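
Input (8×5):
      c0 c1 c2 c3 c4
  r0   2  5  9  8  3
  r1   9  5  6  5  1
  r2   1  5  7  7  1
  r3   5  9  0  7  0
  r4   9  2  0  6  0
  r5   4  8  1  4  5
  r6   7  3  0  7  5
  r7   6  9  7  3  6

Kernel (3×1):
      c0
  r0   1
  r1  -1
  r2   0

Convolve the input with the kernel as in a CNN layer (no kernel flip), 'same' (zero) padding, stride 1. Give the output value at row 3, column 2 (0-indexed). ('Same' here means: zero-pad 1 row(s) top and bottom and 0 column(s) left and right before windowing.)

The receptive field on the zero-padded input at this output position is [7 / 0 / 0]. Elementwise product with the kernel and sum: 7·1 + 0·-1.

7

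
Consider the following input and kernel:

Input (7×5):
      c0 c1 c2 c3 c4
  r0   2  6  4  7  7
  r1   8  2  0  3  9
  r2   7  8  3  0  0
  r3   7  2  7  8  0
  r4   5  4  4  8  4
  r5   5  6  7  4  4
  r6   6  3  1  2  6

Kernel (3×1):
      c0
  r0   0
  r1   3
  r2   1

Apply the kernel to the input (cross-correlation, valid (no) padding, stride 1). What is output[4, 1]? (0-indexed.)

The receptive field on the input at this output position is [4 / 6 / 3]. Elementwise product with the kernel and sum: 6·3 + 3·1.

21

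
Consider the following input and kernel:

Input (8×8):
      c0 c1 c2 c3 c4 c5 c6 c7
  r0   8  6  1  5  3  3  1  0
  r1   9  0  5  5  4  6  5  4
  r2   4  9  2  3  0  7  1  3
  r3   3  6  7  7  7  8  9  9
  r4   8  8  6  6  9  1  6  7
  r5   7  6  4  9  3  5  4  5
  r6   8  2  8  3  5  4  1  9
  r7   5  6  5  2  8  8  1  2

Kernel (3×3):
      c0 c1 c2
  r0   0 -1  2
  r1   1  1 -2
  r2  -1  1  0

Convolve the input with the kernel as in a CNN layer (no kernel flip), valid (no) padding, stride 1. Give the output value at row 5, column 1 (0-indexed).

The receptive field on the input at this output position is [6 4 9 / 2 8 3 / 6 5 2]. Elementwise product with the kernel and sum: 4·-1 + 9·2 + 2·1 + 8·1 + 3·-2 + 6·-1 + 5·1.

17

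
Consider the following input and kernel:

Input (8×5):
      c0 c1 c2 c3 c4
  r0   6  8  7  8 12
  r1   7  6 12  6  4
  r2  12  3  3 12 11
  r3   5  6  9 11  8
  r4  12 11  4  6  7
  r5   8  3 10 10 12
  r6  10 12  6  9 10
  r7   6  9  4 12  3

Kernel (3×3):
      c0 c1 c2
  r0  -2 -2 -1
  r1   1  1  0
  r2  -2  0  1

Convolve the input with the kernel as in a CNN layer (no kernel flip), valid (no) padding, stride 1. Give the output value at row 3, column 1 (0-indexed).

The receptive field on the input at this output position is [6 9 11 / 11 4 6 / 3 10 10]. Elementwise product with the kernel and sum: 6·-2 + 9·-2 + 11·-1 + 11·1 + 4·1 + 3·-2 + 10·1.

-22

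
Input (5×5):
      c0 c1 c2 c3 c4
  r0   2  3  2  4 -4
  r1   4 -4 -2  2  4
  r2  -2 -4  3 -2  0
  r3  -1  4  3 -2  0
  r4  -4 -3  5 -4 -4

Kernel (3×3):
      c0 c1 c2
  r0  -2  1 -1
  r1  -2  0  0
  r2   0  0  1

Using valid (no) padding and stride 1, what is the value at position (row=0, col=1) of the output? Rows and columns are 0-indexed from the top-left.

The receptive field on the input at this output position is [3 2 4 / -4 -2 2 / -4 3 -2]. Elementwise product with the kernel and sum: 3·-2 + 2·1 + 4·-1 + -4·-2 + -2·1.

-2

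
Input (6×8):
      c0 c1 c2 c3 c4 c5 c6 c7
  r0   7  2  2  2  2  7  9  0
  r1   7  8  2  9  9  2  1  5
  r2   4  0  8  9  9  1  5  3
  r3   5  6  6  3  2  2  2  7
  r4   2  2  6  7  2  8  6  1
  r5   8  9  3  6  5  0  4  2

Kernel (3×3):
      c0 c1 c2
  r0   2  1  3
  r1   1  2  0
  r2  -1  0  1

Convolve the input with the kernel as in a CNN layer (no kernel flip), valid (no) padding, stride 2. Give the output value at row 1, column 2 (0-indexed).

The receptive field on the input at this output position is [9 1 5 / 2 2 2 / 2 8 6]. Elementwise product with the kernel and sum: 9·2 + 1·1 + 5·3 + 2·1 + 2·2 + 2·-1 + 6·1.

44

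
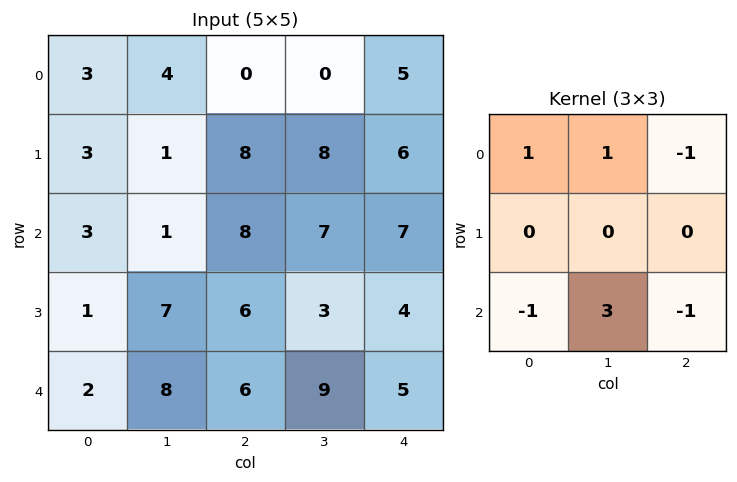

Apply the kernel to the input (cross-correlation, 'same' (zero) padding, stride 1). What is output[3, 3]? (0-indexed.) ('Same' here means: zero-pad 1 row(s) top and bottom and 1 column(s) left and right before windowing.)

24

The receptive field on the zero-padded input at this output position is [8 7 7 / 6 3 4 / 6 9 5]. Elementwise product with the kernel and sum: 8·1 + 7·1 + 7·-1 + 6·-1 + 9·3 + 5·-1.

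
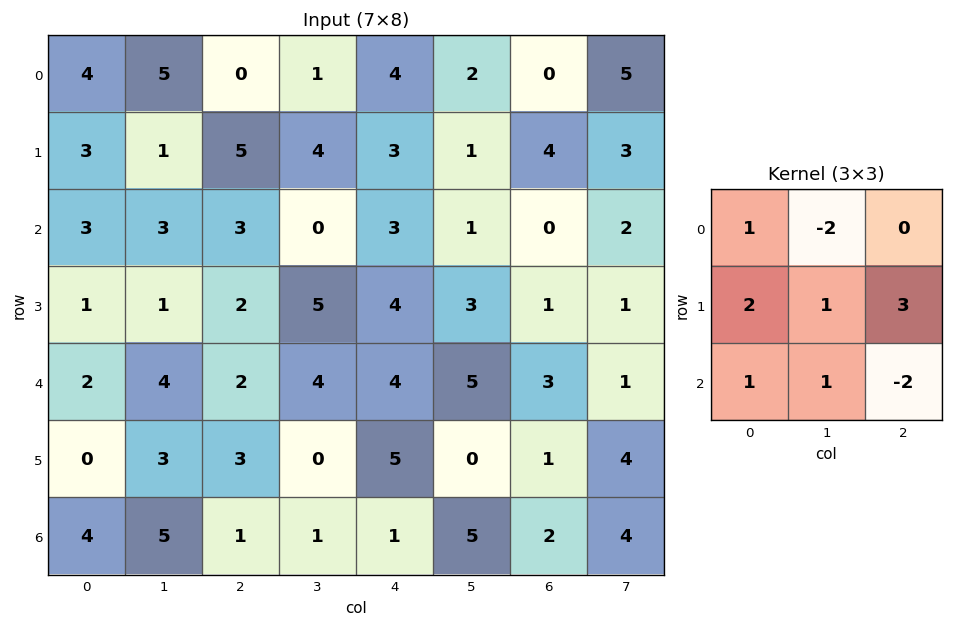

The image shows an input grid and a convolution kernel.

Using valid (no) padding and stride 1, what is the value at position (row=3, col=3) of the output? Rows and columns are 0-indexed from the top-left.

29

The receptive field on the input at this output position is [5 4 3 / 4 4 5 / 0 5 0]. Elementwise product with the kernel and sum: 5·1 + 4·-2 + 4·2 + 4·1 + 5·3 + 0·1 + 5·1 + 0·-2.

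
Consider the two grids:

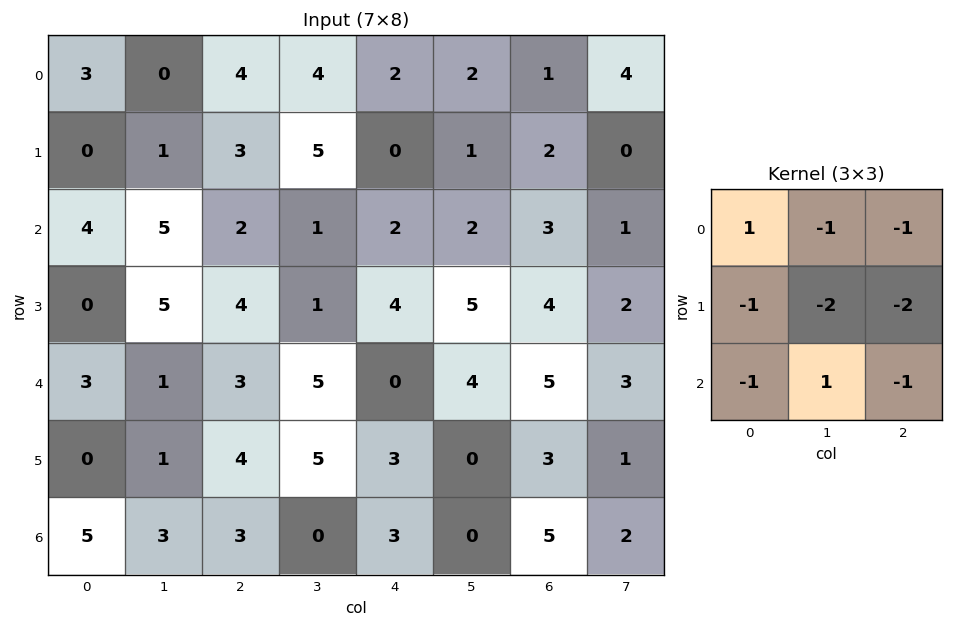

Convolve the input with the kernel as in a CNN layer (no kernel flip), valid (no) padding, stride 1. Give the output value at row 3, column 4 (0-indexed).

-29

The receptive field on the input at this output position is [4 5 4 / 0 4 5 / 3 0 3]. Elementwise product with the kernel and sum: 4·1 + 5·-1 + 4·-1 + 0·-1 + 4·-2 + 5·-2 + 3·-1 + 0·1 + 3·-1.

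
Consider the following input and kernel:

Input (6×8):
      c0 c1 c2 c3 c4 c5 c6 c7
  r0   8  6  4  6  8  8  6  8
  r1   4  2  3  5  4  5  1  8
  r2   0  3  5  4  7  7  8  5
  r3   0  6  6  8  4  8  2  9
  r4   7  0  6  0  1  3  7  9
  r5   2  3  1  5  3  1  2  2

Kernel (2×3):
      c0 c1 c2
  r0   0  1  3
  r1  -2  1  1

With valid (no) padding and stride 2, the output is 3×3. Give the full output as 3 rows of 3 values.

Output[0,0]: The receptive field on the input at this output position is [8 6 4 / 4 2 3]. Elementwise product with the kernel and sum: 6·1 + 4·3 + 4·-2 + 2·1 + 3·1.
Output[0,1]: The receptive field on the input at this output position is [4 6 8 / 3 5 4]. Elementwise product with the kernel and sum: 6·1 + 8·3 + 3·-2 + 5·1 + 4·1.

15 33 24
30 25 33
18 9 21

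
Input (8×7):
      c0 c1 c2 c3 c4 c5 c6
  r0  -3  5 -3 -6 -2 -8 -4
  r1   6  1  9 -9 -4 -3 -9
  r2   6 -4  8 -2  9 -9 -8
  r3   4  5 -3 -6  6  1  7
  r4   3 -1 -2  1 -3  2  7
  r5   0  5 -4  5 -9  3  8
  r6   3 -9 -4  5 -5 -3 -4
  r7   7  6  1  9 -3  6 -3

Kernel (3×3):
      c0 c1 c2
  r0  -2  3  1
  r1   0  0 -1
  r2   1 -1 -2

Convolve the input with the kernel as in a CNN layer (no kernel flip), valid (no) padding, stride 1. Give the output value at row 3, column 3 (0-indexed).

The receptive field on the input at this output position is [-6 6 1 / 1 -3 2 / 5 -9 3]. Elementwise product with the kernel and sum: -6·-2 + 6·3 + 1·1 + 2·-1 + 5·1 + -9·-1 + 3·-2.

37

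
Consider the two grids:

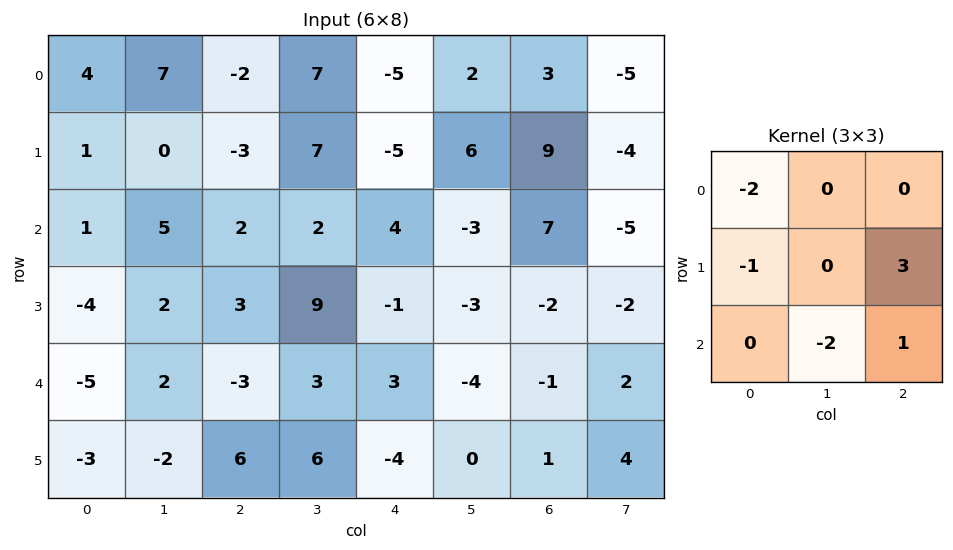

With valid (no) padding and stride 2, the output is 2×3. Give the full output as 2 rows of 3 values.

Output[0,0]: The receptive field on the input at this output position is [4 7 -2 / 1 0 -3 / 1 5 2]. Elementwise product with the kernel and sum: 4·-2 + 1·-1 + -3·3 + 5·-2 + 2·1.
Output[0,1]: The receptive field on the input at this output position is [-2 7 -5 / -3 7 -5 / 2 2 4]. Elementwise product with the kernel and sum: -2·-2 + -3·-1 + -5·3 + 2·-2 + 4·1.

-26 -8 55
4 -13 -6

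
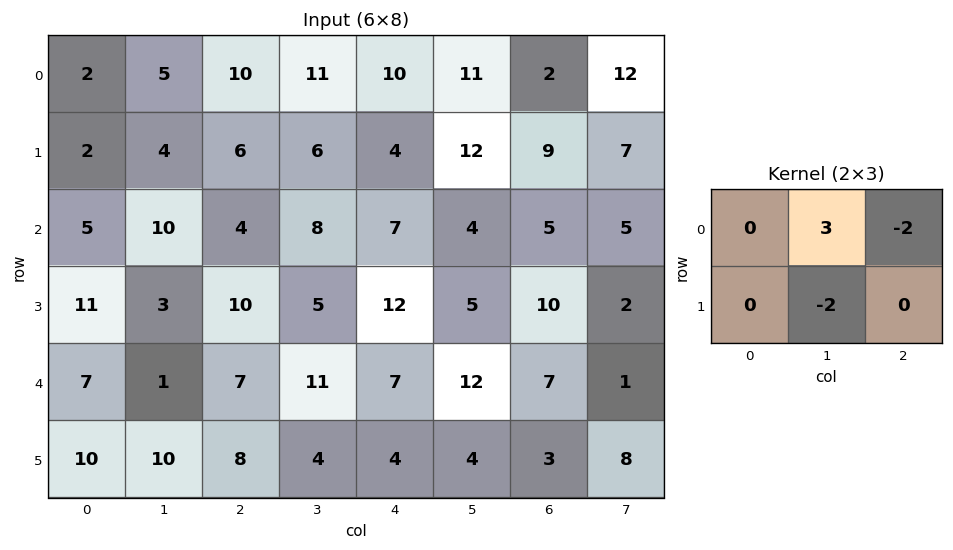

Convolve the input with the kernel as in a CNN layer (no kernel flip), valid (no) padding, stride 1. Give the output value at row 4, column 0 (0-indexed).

-31

The receptive field on the input at this output position is [7 1 7 / 10 10 8]. Elementwise product with the kernel and sum: 1·3 + 7·-2 + 10·-2.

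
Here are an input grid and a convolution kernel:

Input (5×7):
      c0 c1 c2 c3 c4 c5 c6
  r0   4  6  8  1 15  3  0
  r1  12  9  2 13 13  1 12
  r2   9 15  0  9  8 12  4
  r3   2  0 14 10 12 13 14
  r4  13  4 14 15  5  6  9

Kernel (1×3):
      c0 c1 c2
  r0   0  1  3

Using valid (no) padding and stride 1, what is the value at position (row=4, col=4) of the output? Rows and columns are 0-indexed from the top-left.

The receptive field on the input at this output position is [5 6 9]. Elementwise product with the kernel and sum: 6·1 + 9·3.

33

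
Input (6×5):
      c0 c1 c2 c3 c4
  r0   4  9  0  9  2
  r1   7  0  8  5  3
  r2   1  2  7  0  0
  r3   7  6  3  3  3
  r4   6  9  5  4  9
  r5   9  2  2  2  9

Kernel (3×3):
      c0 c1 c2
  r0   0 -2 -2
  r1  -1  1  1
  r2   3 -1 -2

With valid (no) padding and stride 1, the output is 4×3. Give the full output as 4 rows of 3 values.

Output[0,0]: The receptive field on the input at this output position is [4 9 0 / 7 0 8 / 1 2 7]. Elementwise product with the kernel and sum: 9·-2 + 0·-2 + 7·-1 + 0·1 + 8·1 + 1·3 + 2·-1 + 7·-2.

-30 -6 -1
1 -12 -23
-17 0 -4
11 -12 -18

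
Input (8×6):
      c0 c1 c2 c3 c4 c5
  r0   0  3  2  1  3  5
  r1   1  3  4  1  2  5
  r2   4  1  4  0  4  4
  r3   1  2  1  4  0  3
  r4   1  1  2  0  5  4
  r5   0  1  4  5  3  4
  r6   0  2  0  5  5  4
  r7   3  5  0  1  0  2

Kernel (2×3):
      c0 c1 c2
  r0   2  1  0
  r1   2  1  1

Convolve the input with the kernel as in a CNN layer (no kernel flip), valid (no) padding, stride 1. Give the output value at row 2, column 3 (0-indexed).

The receptive field on the input at this output position is [0 4 4 / 4 0 3]. Elementwise product with the kernel and sum: 0·2 + 4·1 + 4·2 + 0·1 + 3·1.

15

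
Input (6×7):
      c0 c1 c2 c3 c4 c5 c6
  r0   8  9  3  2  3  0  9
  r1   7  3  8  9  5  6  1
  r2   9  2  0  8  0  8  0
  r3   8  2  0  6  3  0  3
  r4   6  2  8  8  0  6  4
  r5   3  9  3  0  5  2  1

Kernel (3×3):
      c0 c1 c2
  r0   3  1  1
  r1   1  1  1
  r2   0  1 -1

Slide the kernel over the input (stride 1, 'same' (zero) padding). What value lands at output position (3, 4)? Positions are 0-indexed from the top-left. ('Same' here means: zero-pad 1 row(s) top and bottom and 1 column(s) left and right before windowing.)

The receptive field on the zero-padded input at this output position is [8 0 8 / 6 3 0 / 8 0 6]. Elementwise product with the kernel and sum: 8·3 + 0·1 + 8·1 + 6·1 + 3·1 + 0·1 + 0·1 + 6·-1.

35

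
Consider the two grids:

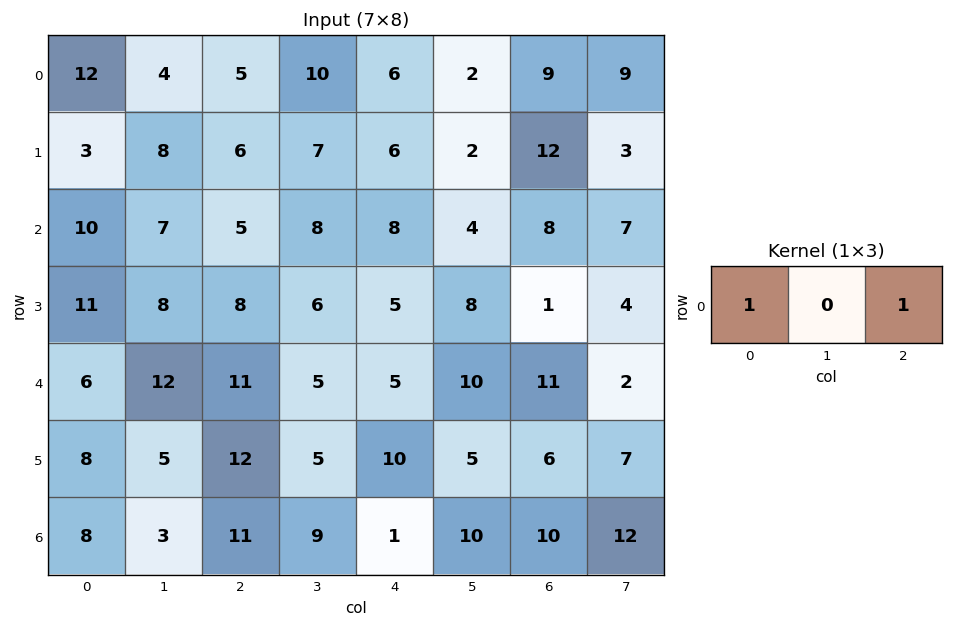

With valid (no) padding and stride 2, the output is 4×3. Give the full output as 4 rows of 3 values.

17 11 15
15 13 16
17 16 16
19 12 11

Output[0,0]: The receptive field on the input at this output position is [12 4 5]. Elementwise product with the kernel and sum: 12·1 + 5·1.
Output[0,1]: The receptive field on the input at this output position is [5 10 6]. Elementwise product with the kernel and sum: 5·1 + 6·1.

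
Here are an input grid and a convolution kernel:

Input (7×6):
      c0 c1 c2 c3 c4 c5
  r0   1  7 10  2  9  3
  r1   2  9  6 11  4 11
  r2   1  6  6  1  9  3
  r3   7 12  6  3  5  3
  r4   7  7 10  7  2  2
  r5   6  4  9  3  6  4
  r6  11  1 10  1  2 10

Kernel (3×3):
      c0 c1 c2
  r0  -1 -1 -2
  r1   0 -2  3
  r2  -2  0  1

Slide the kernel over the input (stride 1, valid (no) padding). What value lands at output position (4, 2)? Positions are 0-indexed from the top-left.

-27

The receptive field on the input at this output position is [10 7 2 / 9 3 6 / 10 1 2]. Elementwise product with the kernel and sum: 10·-1 + 7·-1 + 2·-2 + 3·-2 + 6·3 + 10·-2 + 2·1.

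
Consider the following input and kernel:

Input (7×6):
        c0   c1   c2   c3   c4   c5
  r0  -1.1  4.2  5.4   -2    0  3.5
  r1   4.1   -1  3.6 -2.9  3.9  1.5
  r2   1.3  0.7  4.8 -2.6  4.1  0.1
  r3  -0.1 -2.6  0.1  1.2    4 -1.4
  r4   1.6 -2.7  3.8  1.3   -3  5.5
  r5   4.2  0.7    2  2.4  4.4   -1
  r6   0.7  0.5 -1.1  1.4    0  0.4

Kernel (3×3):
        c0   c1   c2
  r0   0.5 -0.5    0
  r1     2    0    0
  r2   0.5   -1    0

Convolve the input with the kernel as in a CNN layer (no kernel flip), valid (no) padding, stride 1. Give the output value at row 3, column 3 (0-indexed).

The receptive field on the input at this output position is [1.2 4 -1.4 / 1.3 -3 5.5 / 2.4 4.4 -1]. Elementwise product with the kernel and sum: 1.2·0.5 + 4·-0.5 + 1.3·2 + 2.4·0.5 + 4.4·-1.

-2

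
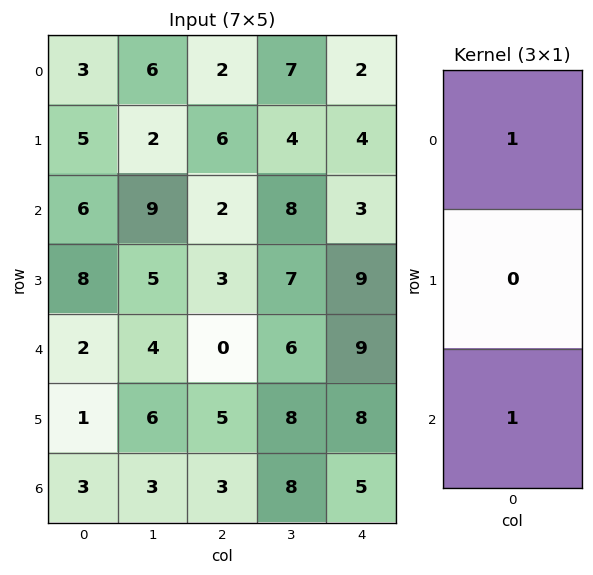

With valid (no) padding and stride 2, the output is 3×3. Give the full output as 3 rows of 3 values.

9 4 5
8 2 12
5 3 14

Output[0,0]: The receptive field on the input at this output position is [3 / 5 / 6]. Elementwise product with the kernel and sum: 3·1 + 6·1.
Output[0,1]: The receptive field on the input at this output position is [2 / 6 / 2]. Elementwise product with the kernel and sum: 2·1 + 2·1.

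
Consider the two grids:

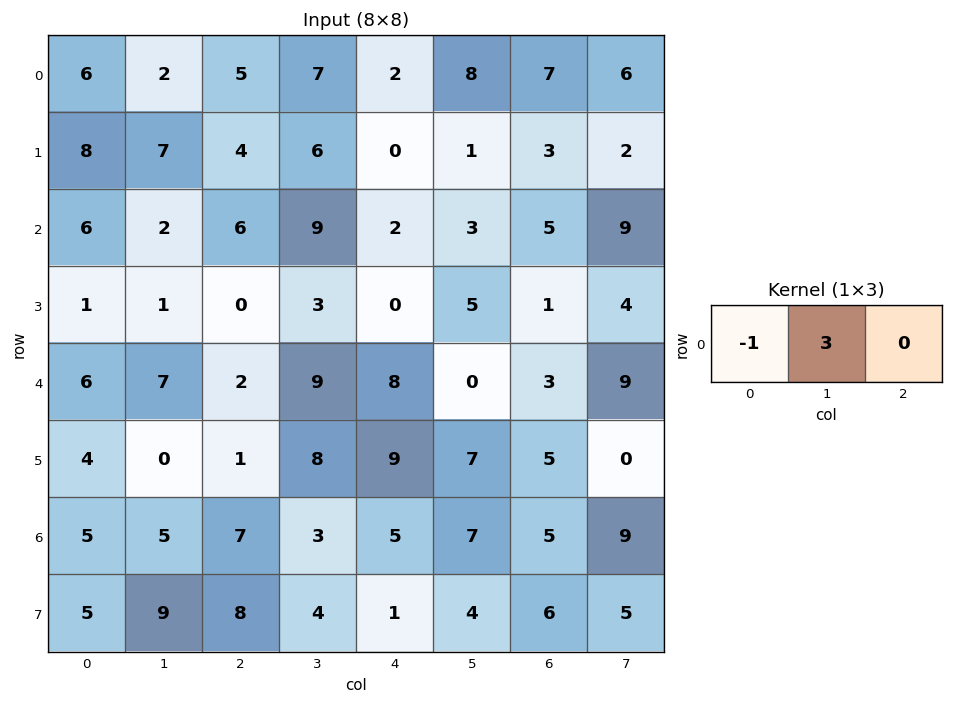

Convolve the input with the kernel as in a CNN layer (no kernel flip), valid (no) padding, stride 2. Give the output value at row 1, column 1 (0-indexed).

The receptive field on the input at this output position is [6 9 2]. Elementwise product with the kernel and sum: 6·-1 + 9·3.

21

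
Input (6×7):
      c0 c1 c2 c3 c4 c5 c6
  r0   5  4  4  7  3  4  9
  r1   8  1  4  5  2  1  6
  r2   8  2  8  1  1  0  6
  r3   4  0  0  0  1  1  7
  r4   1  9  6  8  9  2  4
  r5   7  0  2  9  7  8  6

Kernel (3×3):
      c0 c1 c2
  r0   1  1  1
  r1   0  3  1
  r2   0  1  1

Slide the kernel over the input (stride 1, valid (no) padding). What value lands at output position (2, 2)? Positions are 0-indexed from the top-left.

The receptive field on the input at this output position is [8 1 1 / 0 0 1 / 6 8 9]. Elementwise product with the kernel and sum: 8·1 + 1·1 + 1·1 + 0·3 + 1·1 + 8·1 + 9·1.

28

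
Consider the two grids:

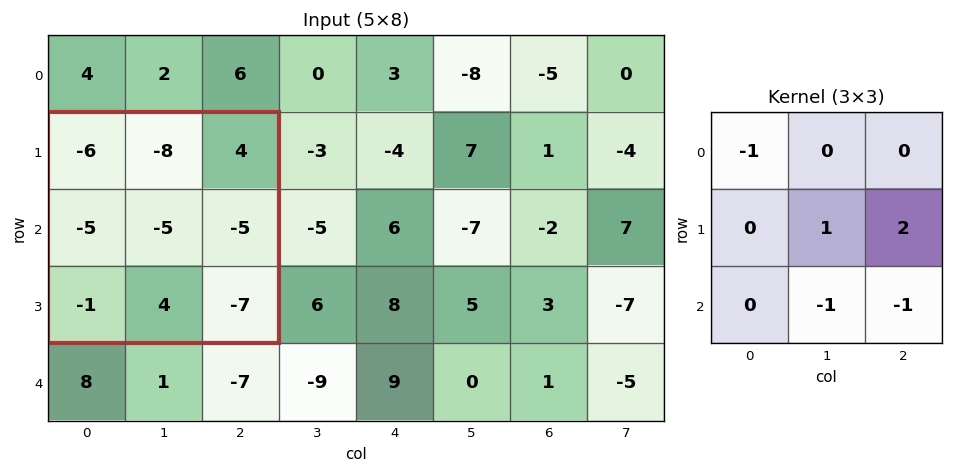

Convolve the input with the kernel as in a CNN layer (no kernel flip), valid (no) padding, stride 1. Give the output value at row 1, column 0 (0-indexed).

-6

The receptive field on the input at this output position is [-6 -8 4 / -5 -5 -5 / -1 4 -7]. Elementwise product with the kernel and sum: -6·-1 + -5·1 + -5·2 + 4·-1 + -7·-1.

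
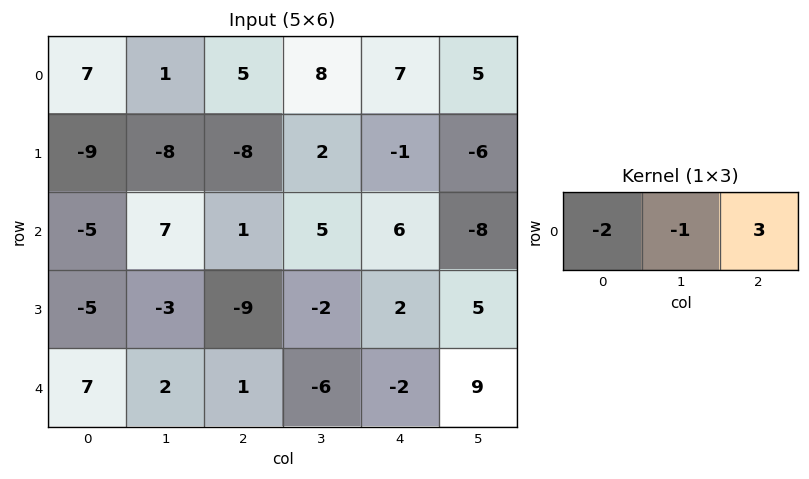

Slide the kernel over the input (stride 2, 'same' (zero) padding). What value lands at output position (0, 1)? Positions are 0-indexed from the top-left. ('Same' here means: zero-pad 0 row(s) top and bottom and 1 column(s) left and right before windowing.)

17

The receptive field on the zero-padded input at this output position is [1 5 8]. Elementwise product with the kernel and sum: 1·-2 + 5·-1 + 8·3.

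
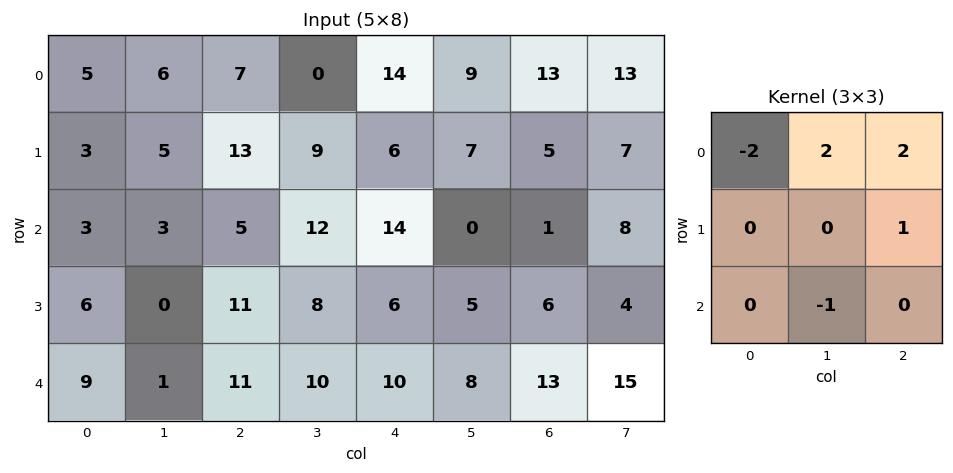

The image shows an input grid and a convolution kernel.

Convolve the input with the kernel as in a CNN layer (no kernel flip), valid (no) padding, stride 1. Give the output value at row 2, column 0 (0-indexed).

20

The receptive field on the input at this output position is [3 3 5 / 6 0 11 / 9 1 11]. Elementwise product with the kernel and sum: 3·-2 + 3·2 + 5·2 + 11·1 + 1·-1.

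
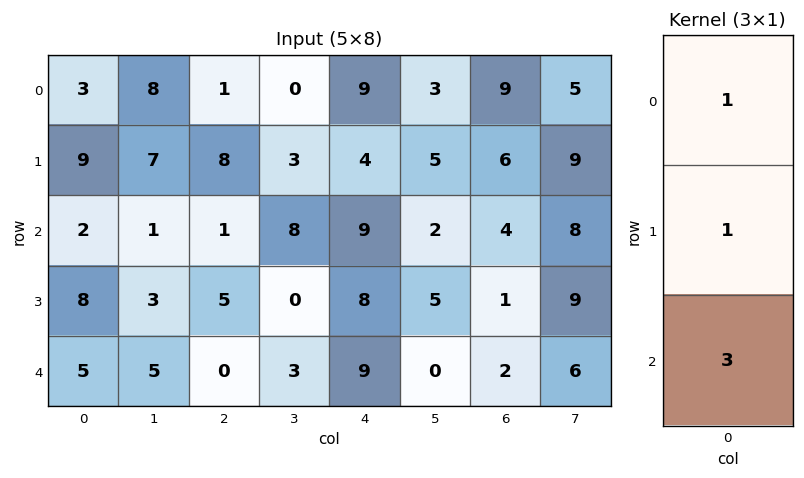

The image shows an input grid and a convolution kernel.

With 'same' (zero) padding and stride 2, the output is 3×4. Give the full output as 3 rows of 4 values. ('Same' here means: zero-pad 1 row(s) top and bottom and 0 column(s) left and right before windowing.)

Output[0,0]: The receptive field on the zero-padded input at this output position is [0 / 3 / 9]. Elementwise product with the kernel and sum: 0·1 + 3·1 + 9·3.
Output[0,1]: The receptive field on the zero-padded input at this output position is [0 / 1 / 8]. Elementwise product with the kernel and sum: 0·1 + 1·1 + 8·3.

30 25 21 27
35 24 37 13
13 5 17 3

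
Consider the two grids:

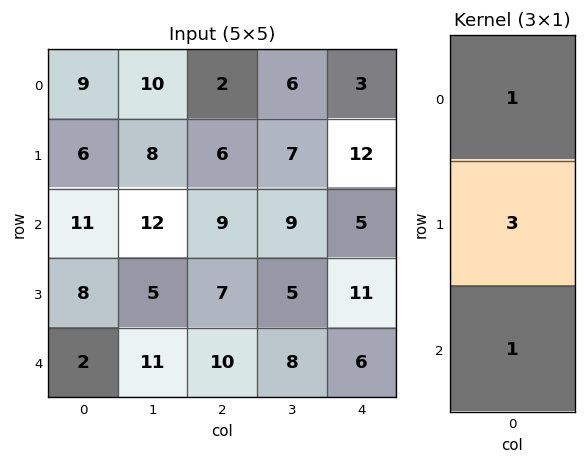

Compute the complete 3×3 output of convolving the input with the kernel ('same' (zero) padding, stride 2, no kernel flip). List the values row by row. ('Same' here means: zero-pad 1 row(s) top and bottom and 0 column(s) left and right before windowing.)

33 12 21
47 40 38
14 37 29

Output[0,0]: The receptive field on the zero-padded input at this output position is [0 / 9 / 6]. Elementwise product with the kernel and sum: 0·1 + 9·3 + 6·1.
Output[0,1]: The receptive field on the zero-padded input at this output position is [0 / 2 / 6]. Elementwise product with the kernel and sum: 0·1 + 2·3 + 6·1.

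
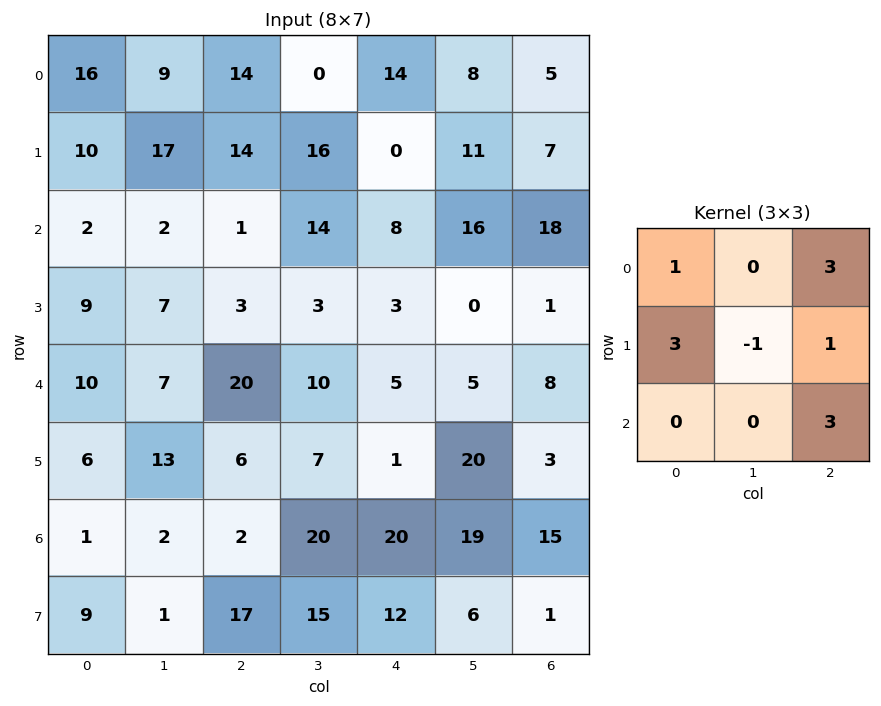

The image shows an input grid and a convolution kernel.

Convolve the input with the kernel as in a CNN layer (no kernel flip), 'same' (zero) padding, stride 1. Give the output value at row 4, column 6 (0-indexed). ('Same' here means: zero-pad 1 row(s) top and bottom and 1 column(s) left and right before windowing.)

The receptive field on the zero-padded input at this output position is [0 1 0 / 5 8 0 / 20 3 0]. Elementwise product with the kernel and sum: 0·1 + 0·3 + 5·3 + 8·-1 + 0·1 + 0·3.

7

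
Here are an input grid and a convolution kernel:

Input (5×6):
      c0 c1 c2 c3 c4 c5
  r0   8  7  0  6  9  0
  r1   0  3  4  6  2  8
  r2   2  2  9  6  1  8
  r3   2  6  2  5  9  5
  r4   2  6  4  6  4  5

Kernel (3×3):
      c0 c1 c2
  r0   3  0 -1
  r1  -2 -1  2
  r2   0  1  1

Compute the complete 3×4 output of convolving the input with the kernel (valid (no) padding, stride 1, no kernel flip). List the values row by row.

Output[0,0]: The receptive field on the input at this output position is [8 7 0 / 0 3 4 / 2 2 9]. Elementwise product with the kernel and sum: 8·3 + 0·-1 + 0·-2 + 3·-1 + 4·2 + 2·1 + 9·1.

40 32 -12 29
16 9 2 27
1 6 45 10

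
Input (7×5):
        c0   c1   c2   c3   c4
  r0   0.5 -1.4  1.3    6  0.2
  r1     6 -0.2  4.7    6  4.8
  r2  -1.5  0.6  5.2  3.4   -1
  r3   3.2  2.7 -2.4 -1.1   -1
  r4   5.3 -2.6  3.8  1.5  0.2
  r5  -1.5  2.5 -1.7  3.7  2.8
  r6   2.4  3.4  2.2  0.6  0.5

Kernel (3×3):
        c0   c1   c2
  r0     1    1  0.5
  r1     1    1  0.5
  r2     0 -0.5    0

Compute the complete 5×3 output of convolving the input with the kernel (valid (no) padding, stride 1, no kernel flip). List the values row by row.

7.6 7.8 18.8
8.5 16.2 21.75
7.7 5.35 3.35
8.05 2.55 -0.45
3.05 3.5 8.5

Output[0,0]: The receptive field on the input at this output position is [0.5 -1.4 1.3 / 6 -0.2 4.7 / -1.5 0.6 5.2]. Elementwise product with the kernel and sum: 0.5·1 + -1.4·1 + 1.3·0.5 + 6·1 + -0.2·1 + 4.7·0.5 + 0.6·-0.5.
Output[0,1]: The receptive field on the input at this output position is [-1.4 1.3 6 / -0.2 4.7 6 / 0.6 5.2 3.4]. Elementwise product with the kernel and sum: -1.4·1 + 1.3·1 + 6·0.5 + -0.2·1 + 4.7·1 + 6·0.5 + 5.2·-0.5.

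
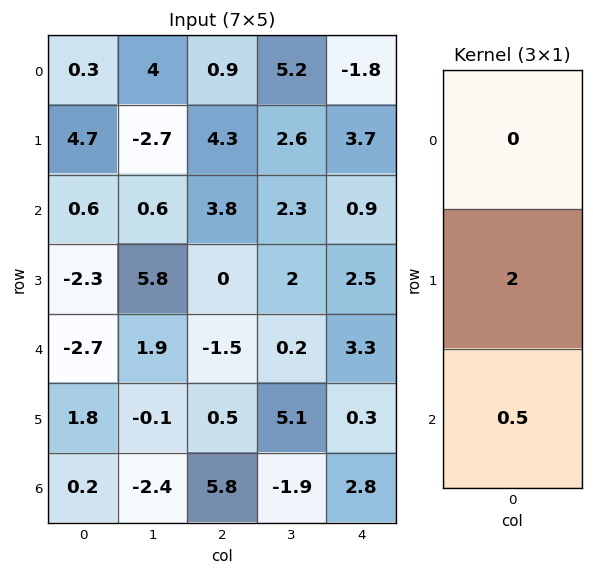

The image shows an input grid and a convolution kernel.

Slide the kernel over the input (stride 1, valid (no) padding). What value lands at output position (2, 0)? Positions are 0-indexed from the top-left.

The receptive field on the input at this output position is [0.6 / -2.3 / -2.7]. Elementwise product with the kernel and sum: -2.3·2 + -2.7·0.5.

-5.95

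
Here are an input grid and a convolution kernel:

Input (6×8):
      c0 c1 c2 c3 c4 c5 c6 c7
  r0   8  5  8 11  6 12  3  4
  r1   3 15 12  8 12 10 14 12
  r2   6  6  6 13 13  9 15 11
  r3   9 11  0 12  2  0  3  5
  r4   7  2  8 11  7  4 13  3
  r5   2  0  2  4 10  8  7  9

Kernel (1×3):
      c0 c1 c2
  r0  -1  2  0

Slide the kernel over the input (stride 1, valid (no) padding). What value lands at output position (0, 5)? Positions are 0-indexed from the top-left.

The receptive field on the input at this output position is [12 3 4]. Elementwise product with the kernel and sum: 12·-1 + 3·2.

-6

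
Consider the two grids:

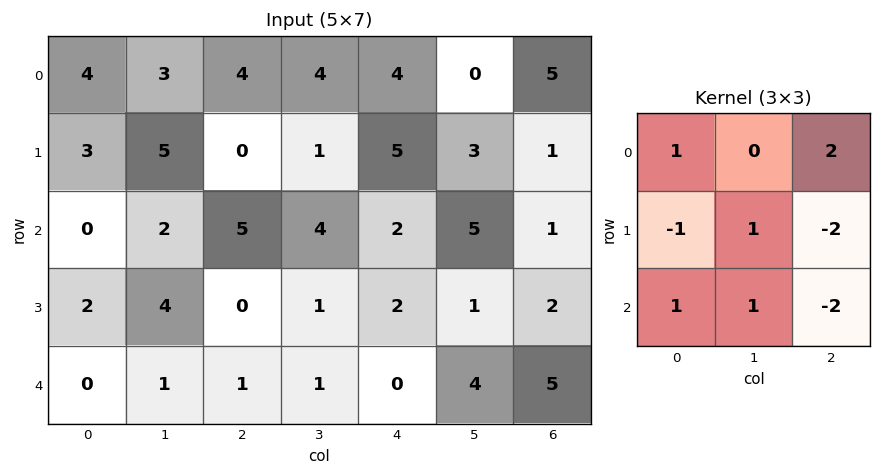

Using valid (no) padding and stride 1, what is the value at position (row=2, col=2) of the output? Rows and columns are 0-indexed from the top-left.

8

The receptive field on the input at this output position is [5 4 2 / 0 1 2 / 1 1 0]. Elementwise product with the kernel and sum: 5·1 + 2·2 + 0·-1 + 1·1 + 2·-2 + 1·1 + 1·1 + 0·-2.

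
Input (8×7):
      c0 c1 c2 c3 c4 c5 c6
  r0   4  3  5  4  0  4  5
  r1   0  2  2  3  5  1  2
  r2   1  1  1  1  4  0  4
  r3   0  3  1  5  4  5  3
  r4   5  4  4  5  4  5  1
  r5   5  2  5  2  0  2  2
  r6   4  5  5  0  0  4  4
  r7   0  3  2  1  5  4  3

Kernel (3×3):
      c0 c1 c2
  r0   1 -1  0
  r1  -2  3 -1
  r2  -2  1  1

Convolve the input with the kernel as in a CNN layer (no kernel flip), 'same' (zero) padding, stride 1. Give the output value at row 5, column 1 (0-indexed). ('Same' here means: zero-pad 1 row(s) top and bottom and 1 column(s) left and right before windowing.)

The receptive field on the zero-padded input at this output position is [5 4 4 / 5 2 5 / 4 5 5]. Elementwise product with the kernel and sum: 5·1 + 4·-1 + 5·-2 + 2·3 + 5·-1 + 4·-2 + 5·1 + 5·1.

-6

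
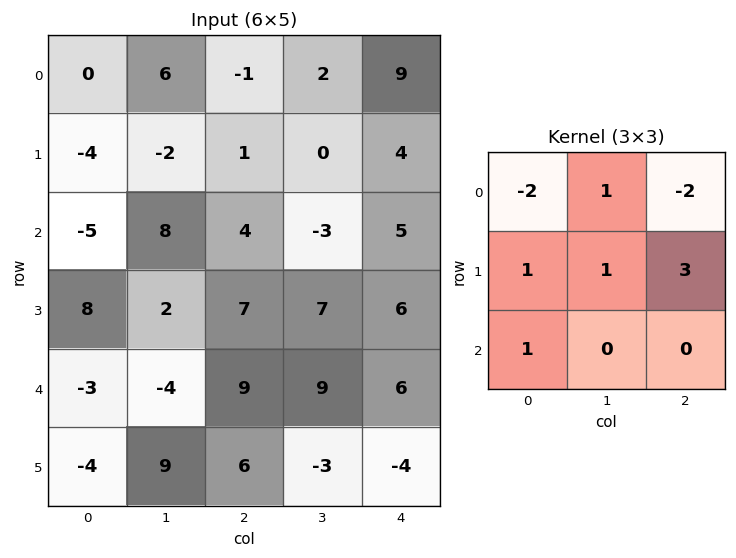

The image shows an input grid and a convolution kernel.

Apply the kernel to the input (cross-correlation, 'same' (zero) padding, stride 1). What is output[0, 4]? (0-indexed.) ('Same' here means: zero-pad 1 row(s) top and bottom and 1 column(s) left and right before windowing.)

The receptive field on the zero-padded input at this output position is [0 0 0 / 2 9 0 / 0 4 0]. Elementwise product with the kernel and sum: 0·-2 + 0·1 + 0·-2 + 2·1 + 9·1 + 0·3 + 0·1.

11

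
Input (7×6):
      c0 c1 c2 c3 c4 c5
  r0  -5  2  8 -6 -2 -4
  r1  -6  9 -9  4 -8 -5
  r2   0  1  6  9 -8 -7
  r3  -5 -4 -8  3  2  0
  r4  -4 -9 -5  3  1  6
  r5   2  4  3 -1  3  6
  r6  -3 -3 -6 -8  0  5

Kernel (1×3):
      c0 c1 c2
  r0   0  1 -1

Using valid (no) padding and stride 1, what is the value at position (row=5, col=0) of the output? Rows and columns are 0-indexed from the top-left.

1

The receptive field on the input at this output position is [2 4 3]. Elementwise product with the kernel and sum: 4·1 + 3·-1.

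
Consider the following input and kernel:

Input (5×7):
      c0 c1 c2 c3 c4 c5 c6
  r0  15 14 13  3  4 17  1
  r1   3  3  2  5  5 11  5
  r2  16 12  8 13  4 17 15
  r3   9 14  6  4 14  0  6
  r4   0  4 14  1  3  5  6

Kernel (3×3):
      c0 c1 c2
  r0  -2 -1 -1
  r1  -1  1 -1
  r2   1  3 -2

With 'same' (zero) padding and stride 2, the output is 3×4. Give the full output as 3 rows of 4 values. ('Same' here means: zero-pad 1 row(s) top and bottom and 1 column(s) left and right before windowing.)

Output[0,0]: The receptive field on the zero-padded input at this output position is [0 0 0 / 0 15 14 / 0 3 3]. Elementwise product with the kernel and sum: 0·-2 + 0·-1 + 0·-1 + 0·-1 + 15·1 + 14·-1 + 0·1 + 3·3 + 3·-2.

4 -5 -18 10
-3 -6 -6 -11
-27 -29 -25 -5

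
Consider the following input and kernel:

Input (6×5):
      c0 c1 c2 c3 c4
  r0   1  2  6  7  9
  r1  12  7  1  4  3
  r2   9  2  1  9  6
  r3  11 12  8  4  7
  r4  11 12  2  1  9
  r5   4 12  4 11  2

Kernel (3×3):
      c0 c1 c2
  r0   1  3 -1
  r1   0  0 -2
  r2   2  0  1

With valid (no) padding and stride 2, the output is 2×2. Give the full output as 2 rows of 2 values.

Output[0,0]: The receptive field on the input at this output position is [1 2 6 / 12 7 1 / 9 2 1]. Elementwise product with the kernel and sum: 1·1 + 2·3 + 6·-1 + 1·-2 + 9·2 + 1·1.
Output[0,1]: The receptive field on the input at this output position is [6 7 9 / 1 4 3 / 1 9 6]. Elementwise product with the kernel and sum: 6·1 + 7·3 + 9·-1 + 3·-2 + 1·2 + 6·1.

18 20
22 21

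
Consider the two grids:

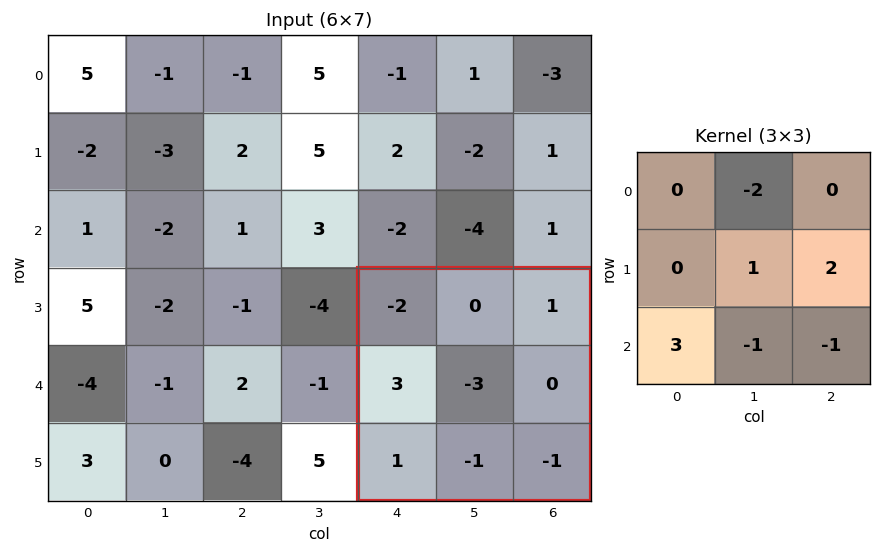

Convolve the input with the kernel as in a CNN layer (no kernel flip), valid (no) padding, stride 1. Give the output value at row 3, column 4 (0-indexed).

2

The receptive field on the input at this output position is [-2 0 1 / 3 -3 0 / 1 -1 -1]. Elementwise product with the kernel and sum: 0·-2 + -3·1 + 0·2 + 1·3 + -1·-1 + -1·-1.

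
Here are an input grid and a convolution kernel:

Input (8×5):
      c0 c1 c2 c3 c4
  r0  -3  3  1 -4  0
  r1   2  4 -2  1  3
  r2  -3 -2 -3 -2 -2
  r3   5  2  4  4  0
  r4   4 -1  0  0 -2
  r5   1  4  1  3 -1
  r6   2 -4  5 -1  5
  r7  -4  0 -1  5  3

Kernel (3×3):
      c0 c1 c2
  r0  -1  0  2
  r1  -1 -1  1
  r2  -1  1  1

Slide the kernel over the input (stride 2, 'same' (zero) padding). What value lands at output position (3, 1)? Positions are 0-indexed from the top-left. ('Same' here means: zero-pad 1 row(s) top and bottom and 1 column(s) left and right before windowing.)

4

The receptive field on the zero-padded input at this output position is [4 1 3 / -4 5 -1 / 0 -1 5]. Elementwise product with the kernel and sum: 4·-1 + 3·2 + -4·-1 + 5·-1 + -1·1 + 0·-1 + -1·1 + 5·1.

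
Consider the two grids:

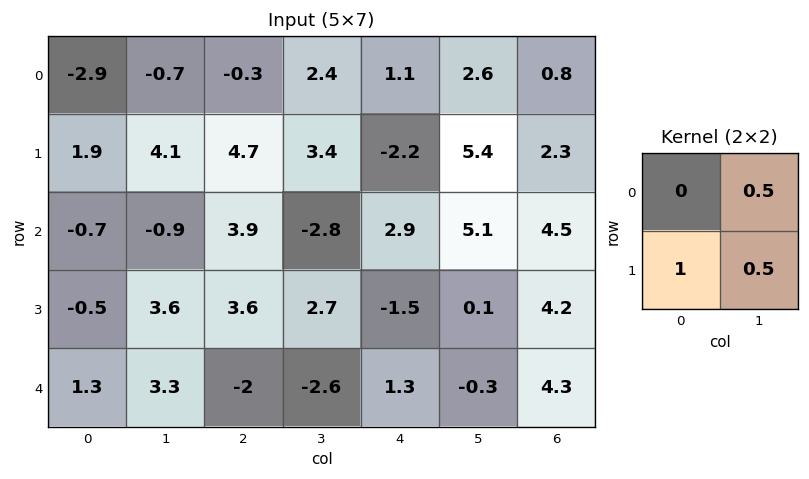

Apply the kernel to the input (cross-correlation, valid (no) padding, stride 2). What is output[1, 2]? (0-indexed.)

The receptive field on the input at this output position is [2.9 5.1 / -1.5 0.1]. Elementwise product with the kernel and sum: 5.1·0.5 + -1.5·1 + 0.1·0.5.

1.1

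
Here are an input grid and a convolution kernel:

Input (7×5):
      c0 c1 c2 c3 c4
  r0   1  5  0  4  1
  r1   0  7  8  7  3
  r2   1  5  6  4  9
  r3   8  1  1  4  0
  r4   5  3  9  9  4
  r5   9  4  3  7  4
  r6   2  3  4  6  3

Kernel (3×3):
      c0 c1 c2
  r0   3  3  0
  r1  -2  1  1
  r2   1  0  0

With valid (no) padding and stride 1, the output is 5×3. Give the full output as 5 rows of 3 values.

Output[0,0]: The receptive field on the input at this output position is [1 5 0 / 0 7 8 / 1 5 6]. Elementwise product with the kernel and sum: 1·3 + 5·3 + 0·-2 + 7·1 + 8·1 + 1·1.

34 21 12
38 46 47
9 39 41
38 22 13
15 41 63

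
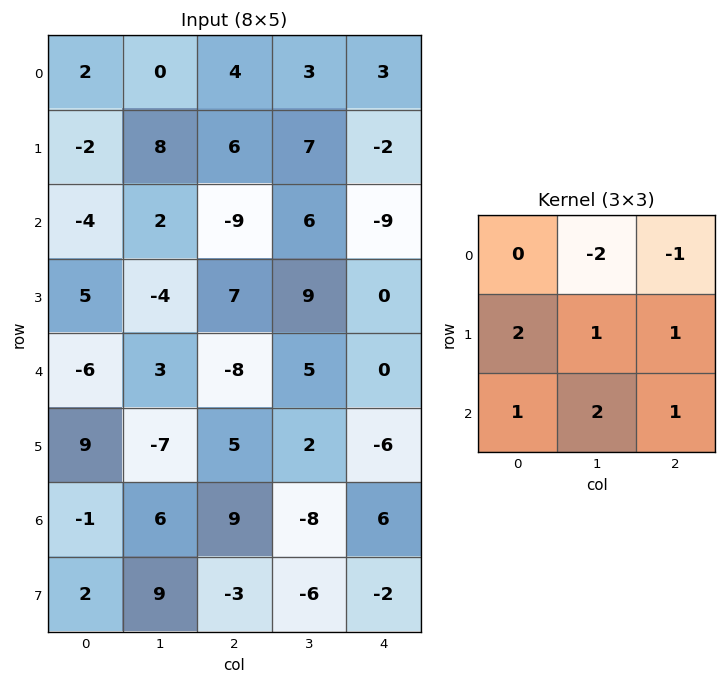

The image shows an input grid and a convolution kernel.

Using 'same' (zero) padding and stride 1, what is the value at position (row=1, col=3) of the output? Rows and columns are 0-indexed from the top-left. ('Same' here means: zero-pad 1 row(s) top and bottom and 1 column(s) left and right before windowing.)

2

The receptive field on the zero-padded input at this output position is [4 3 3 / 6 7 -2 / -9 6 -9]. Elementwise product with the kernel and sum: 3·-2 + 3·-1 + 6·2 + 7·1 + -2·1 + -9·1 + 6·2 + -9·1.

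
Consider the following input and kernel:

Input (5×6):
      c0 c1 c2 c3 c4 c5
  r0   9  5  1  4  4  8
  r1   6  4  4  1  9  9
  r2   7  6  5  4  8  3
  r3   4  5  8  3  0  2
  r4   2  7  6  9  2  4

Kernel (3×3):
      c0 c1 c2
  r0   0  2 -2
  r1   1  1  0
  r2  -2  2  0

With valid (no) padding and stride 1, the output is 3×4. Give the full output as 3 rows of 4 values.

Output[0,0]: The receptive field on the input at this output position is [9 5 1 / 6 4 4 / 7 6 5]. Elementwise product with the kernel and sum: 5·2 + 1·-2 + 6·1 + 4·1 + 7·-2 + 6·2.

16 0 3 10
15 23 -17 6
21 13 9 -1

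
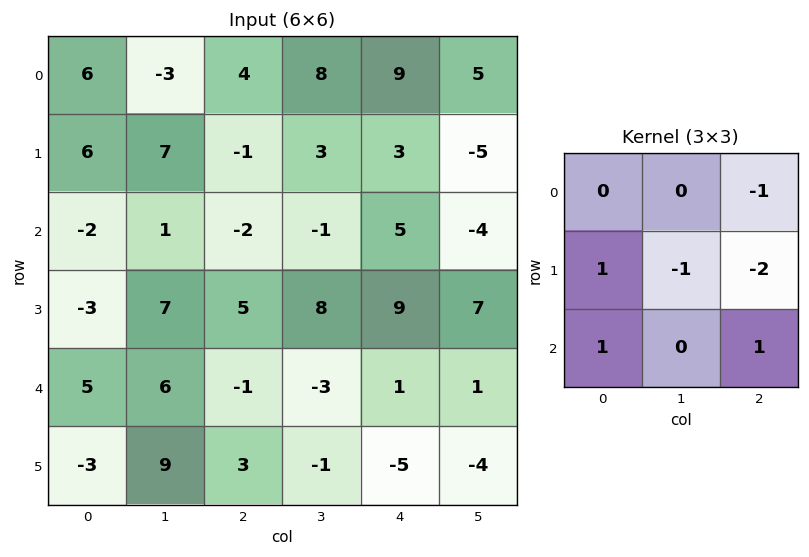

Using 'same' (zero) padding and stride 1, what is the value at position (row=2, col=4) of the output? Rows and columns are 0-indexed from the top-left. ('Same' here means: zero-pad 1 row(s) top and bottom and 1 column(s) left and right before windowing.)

The receptive field on the zero-padded input at this output position is [3 3 -5 / -1 5 -4 / 8 9 7]. Elementwise product with the kernel and sum: -5·-1 + -1·1 + 5·-1 + -4·-2 + 8·1 + 7·1.

22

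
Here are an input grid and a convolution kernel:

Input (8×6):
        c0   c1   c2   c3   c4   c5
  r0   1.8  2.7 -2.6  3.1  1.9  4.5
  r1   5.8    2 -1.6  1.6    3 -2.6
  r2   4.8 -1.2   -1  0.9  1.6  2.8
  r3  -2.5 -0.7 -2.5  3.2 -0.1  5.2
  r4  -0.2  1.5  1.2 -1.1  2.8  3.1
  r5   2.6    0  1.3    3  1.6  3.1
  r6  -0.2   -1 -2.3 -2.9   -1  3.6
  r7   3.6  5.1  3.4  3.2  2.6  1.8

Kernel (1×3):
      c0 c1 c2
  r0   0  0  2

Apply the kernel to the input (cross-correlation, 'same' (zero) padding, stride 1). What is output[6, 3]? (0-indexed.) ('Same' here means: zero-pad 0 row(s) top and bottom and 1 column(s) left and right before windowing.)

-2

The receptive field on the zero-padded input at this output position is [-2.3 -2.9 -1]. Elementwise product with the kernel and sum: -1·2.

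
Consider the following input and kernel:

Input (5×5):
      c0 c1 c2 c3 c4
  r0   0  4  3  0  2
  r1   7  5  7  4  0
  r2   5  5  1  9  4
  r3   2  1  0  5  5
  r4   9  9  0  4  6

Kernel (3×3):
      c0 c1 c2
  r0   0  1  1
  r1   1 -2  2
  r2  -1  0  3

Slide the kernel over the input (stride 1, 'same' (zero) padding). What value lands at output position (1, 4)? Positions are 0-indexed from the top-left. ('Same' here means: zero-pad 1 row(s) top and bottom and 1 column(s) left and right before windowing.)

-3

The receptive field on the zero-padded input at this output position is [0 2 0 / 4 0 0 / 9 4 0]. Elementwise product with the kernel and sum: 2·1 + 0·1 + 4·1 + 0·-2 + 0·2 + 9·-1 + 0·3.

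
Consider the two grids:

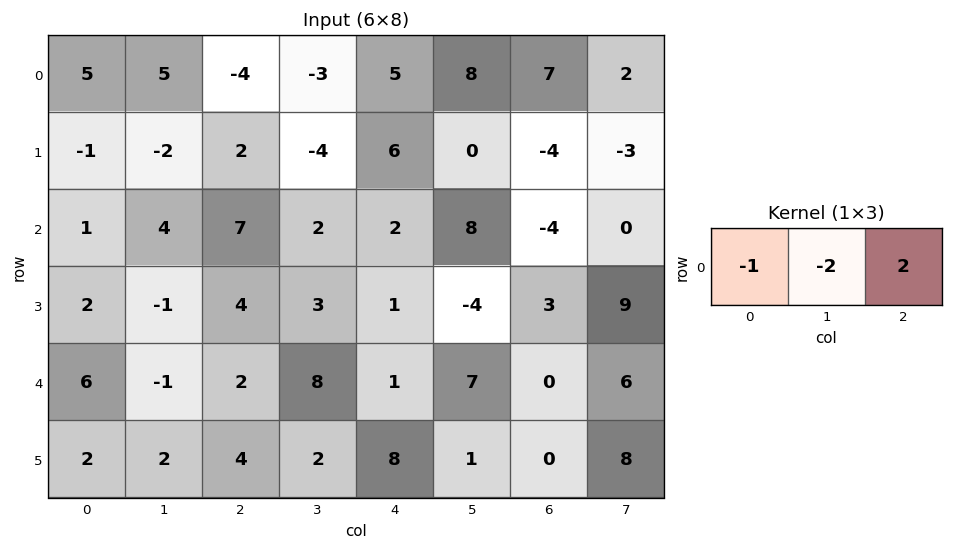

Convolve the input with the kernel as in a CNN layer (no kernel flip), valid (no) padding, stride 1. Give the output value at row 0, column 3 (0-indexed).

The receptive field on the input at this output position is [-3 5 8]. Elementwise product with the kernel and sum: -3·-1 + 5·-2 + 8·2.

9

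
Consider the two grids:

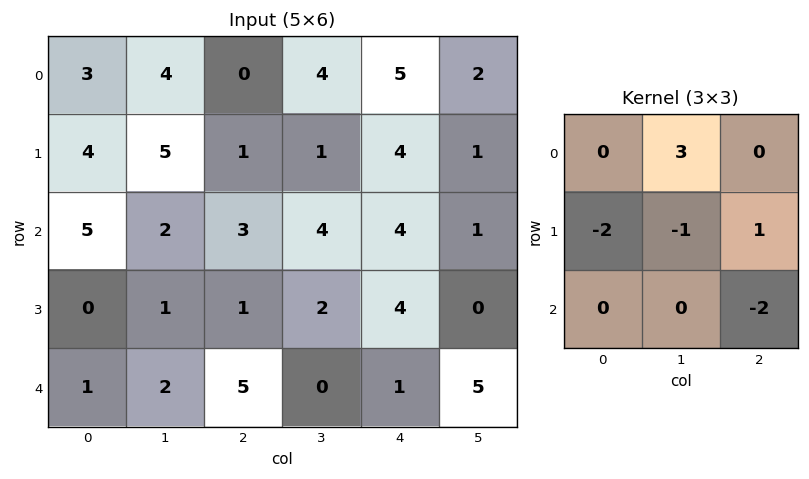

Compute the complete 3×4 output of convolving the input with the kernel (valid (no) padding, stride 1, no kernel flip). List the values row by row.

-6 -18 5 8
4 -4 -11 1
-4 8 10 -6

Output[0,0]: The receptive field on the input at this output position is [3 4 0 / 4 5 1 / 5 2 3]. Elementwise product with the kernel and sum: 4·3 + 4·-2 + 5·-1 + 1·1 + 3·-2.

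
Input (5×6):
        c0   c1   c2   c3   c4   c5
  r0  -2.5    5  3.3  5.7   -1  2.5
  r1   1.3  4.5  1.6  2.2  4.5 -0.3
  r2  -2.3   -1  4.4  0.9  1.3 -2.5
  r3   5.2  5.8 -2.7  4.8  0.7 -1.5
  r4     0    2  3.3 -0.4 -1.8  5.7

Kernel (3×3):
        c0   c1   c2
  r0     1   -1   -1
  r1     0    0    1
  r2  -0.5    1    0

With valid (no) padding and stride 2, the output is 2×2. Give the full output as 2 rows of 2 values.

Output[0,0]: The receptive field on the input at this output position is [-2.5 5 3.3 / 1.3 4.5 1.6 / -2.3 -1 4.4]. Elementwise product with the kernel and sum: -2.5·1 + 5·-1 + 3.3·-1 + 1.6·1 + -2.3·-0.5 + -1·1.

-9.05 1.8
-6.4 0.85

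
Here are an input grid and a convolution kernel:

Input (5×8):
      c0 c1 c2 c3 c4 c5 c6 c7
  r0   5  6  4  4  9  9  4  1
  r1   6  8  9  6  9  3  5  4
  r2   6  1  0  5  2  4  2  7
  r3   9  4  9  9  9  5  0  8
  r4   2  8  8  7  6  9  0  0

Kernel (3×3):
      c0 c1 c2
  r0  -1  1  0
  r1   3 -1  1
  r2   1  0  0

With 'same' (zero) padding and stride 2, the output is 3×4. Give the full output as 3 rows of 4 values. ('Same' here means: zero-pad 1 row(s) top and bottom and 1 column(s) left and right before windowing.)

Output[0,0]: The receptive field on the zero-padded input at this output position is [0 0 0 / 0 5 6 / 0 6 8]. Elementwise product with the kernel and sum: 0·-1 + 0·1 + 0·3 + 5·-1 + 6·1 + 0·1.

1 26 18 27
1 13 29 24
15 28 24 22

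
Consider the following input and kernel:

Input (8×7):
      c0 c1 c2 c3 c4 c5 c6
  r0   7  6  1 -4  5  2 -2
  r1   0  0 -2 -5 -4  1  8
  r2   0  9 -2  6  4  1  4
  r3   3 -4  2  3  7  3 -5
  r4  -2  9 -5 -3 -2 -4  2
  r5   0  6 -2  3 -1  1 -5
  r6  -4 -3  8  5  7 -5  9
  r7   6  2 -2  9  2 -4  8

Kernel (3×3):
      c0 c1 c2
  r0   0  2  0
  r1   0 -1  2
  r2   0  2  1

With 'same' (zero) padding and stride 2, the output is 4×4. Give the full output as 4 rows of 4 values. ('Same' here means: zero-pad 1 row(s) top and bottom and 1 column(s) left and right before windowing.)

5 -18 -8 18
20 17 7 2
32 2 7 -22
12 3 -19 -3

Output[0,0]: The receptive field on the zero-padded input at this output position is [0 0 0 / 0 7 6 / 0 0 0]. Elementwise product with the kernel and sum: 0·2 + 7·-1 + 6·2 + 0·2 + 0·1.
Output[0,1]: The receptive field on the zero-padded input at this output position is [0 0 0 / 6 1 -4 / 0 -2 -5]. Elementwise product with the kernel and sum: 0·2 + 1·-1 + -4·2 + -2·2 + -5·1.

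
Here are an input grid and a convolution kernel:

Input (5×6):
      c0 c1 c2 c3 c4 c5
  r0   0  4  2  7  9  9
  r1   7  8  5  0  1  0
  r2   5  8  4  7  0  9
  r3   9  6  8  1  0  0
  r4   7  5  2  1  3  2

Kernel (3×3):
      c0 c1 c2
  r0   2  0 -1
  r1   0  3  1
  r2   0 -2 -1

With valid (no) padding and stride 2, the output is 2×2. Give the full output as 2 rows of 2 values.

Output[0,0]: The receptive field on the input at this output position is [0 4 2 / 7 8 5 / 5 8 4]. Elementwise product with the kernel and sum: 0·2 + 2·-1 + 8·3 + 5·1 + 8·-2 + 4·-1.
Output[0,1]: The receptive field on the input at this output position is [2 7 9 / 5 0 1 / 4 7 0]. Elementwise product with the kernel and sum: 2·2 + 9·-1 + 0·3 + 1·1 + 7·-2 + 0·-1.

7 -18
20 6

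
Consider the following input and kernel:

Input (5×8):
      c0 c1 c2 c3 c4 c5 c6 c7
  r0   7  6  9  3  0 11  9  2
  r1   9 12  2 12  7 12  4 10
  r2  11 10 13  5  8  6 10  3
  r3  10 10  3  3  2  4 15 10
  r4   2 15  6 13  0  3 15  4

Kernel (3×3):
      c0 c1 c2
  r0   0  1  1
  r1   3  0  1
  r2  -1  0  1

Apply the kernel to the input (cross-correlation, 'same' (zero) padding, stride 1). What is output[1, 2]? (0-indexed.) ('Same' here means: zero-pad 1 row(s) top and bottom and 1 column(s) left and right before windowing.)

55

The receptive field on the zero-padded input at this output position is [6 9 3 / 12 2 12 / 10 13 5]. Elementwise product with the kernel and sum: 9·1 + 3·1 + 12·3 + 12·1 + 10·-1 + 5·1.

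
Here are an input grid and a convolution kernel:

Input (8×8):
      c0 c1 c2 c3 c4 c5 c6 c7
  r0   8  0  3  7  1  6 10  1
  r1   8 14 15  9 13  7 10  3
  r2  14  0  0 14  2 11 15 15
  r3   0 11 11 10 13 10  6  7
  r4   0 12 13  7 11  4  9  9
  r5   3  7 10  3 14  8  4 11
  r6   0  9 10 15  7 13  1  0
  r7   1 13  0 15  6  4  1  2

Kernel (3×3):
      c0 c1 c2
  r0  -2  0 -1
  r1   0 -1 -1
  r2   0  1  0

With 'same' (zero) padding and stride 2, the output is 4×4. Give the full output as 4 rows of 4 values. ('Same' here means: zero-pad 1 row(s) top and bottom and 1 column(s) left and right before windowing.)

Output[0,0]: The receptive field on the zero-padded input at this output position is [0 0 0 / 0 8 0 / 0 8 14]. Elementwise product with the kernel and sum: 0·-2 + 0·-1 + 8·-1 + 0·-1 + 8·1.
Output[0,1]: The receptive field on the zero-padded input at this output position is [0 0 0 / 0 3 7 / 14 15 9]. Elementwise product with the kernel and sum: 0·-2 + 0·-1 + 3·-1 + 7·-1 + 15·1.

0 5 6 -1
-28 -40 -25 -41
-20 -42 -31 -41
-15 -42 -28 -27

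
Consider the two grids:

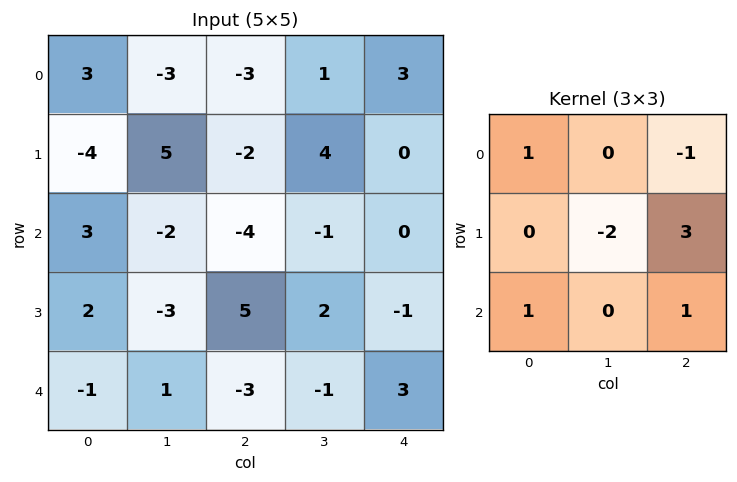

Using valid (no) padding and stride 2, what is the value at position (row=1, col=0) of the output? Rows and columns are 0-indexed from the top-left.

The receptive field on the input at this output position is [3 -2 -4 / 2 -3 5 / -1 1 -3]. Elementwise product with the kernel and sum: 3·1 + -4·-1 + -3·-2 + 5·3 + -1·1 + -3·1.

24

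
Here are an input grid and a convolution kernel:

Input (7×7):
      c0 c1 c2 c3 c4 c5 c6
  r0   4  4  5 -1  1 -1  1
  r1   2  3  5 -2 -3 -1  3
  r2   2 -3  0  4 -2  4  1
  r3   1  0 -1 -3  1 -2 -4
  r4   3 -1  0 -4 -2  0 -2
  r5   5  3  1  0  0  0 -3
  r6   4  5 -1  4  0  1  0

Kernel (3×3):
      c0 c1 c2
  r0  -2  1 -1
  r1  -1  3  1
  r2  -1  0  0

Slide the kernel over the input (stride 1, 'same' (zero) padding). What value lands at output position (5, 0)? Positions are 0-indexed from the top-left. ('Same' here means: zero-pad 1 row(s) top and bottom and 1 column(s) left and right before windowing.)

The receptive field on the zero-padded input at this output position is [0 3 -1 / 0 5 3 / 0 4 5]. Elementwise product with the kernel and sum: 0·-2 + 3·1 + -1·-1 + 0·-1 + 5·3 + 3·1 + 0·-1.

22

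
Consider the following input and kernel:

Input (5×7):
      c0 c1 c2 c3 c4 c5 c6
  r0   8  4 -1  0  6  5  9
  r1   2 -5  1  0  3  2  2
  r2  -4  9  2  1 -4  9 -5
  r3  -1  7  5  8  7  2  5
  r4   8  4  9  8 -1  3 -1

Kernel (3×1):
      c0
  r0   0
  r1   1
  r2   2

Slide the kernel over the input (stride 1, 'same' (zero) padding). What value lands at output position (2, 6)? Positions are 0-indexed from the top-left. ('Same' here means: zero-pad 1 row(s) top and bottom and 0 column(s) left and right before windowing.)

5

The receptive field on the zero-padded input at this output position is [2 / -5 / 5]. Elementwise product with the kernel and sum: -5·1 + 5·2.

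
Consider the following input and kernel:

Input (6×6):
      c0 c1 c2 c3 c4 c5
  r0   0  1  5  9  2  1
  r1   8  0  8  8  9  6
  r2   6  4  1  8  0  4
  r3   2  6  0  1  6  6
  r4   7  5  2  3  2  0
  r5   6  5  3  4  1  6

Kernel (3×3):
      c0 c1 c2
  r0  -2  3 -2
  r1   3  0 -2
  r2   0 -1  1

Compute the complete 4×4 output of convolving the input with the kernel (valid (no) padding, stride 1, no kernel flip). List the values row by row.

Output[0,0]: The receptive field on the input at this output position is [0 1 5 / 8 0 8 / 6 4 1]. Elementwise product with the kernel and sum: 0·-2 + 1·3 + 5·-2 + 8·3 + 8·-2 + 4·-1 + 1·1.
Output[0,1]: The receptive field on the input at this output position is [1 5 9 / 0 8 8 / 4 1 8]. Elementwise product with the kernel and sum: 1·-2 + 5·3 + 9·-2 + 0·3 + 8·-2 + 1·-1 + 8·1.

-2 -14 11 2
-22 5 -2 15
1 -4 9 -35
29 -4 -10 18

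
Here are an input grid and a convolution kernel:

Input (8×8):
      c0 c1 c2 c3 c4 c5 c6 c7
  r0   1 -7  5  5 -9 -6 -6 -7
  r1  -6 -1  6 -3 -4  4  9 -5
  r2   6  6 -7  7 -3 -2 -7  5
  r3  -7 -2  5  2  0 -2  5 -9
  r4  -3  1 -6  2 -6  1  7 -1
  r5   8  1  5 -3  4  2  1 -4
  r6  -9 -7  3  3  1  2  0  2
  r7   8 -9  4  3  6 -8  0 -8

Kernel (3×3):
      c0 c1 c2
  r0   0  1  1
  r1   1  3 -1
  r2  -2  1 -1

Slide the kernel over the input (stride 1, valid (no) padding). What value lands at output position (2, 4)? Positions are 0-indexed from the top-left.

The receptive field on the input at this output position is [-3 -2 -7 / 0 -2 5 / -6 1 7]. Elementwise product with the kernel and sum: -2·1 + -7·1 + 0·1 + -2·3 + 5·-1 + -6·-2 + 1·1 + 7·-1.

-14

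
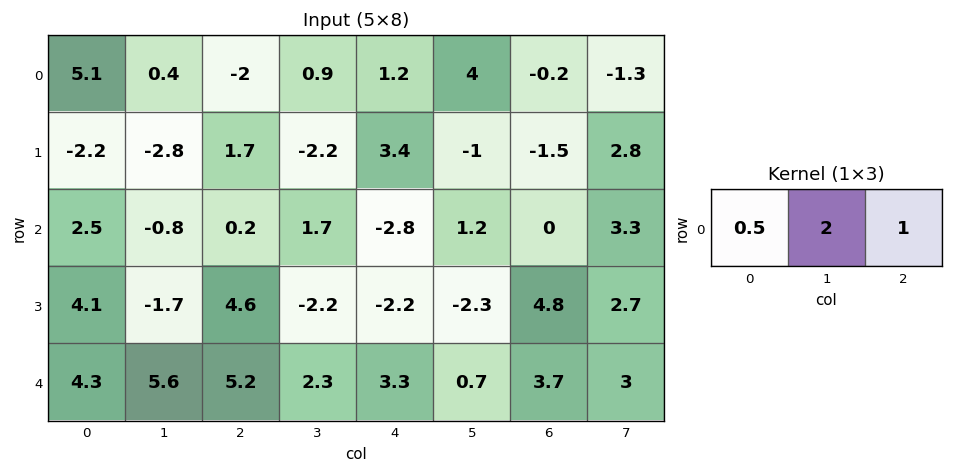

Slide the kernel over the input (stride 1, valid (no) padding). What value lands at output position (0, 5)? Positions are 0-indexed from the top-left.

0.3

The receptive field on the input at this output position is [4 -0.2 -1.3]. Elementwise product with the kernel and sum: 4·0.5 + -0.2·2 + -1.3·1.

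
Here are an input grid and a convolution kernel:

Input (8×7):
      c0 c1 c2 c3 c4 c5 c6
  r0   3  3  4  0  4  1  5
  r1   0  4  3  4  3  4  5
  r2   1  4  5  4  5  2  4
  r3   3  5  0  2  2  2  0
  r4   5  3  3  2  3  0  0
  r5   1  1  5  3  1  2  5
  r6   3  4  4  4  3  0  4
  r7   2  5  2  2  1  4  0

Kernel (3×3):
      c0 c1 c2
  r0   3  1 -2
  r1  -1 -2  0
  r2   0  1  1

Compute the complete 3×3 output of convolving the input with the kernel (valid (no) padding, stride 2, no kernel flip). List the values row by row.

Output[0,0]: The receptive field on the input at this output position is [3 3 4 / 0 4 3 / 1 4 5]. Elementwise product with the kernel and sum: 3·3 + 3·1 + 4·-2 + 0·-1 + 4·-2 + 4·1 + 5·1.
Output[0,1]: The receptive field on the input at this output position is [4 0 4 / 3 4 3 / 5 4 5]. Elementwise product with the kernel and sum: 4·3 + 0·1 + 4·-2 + 3·-1 + 4·-2 + 4·1 + 5·1.

5 2 -2
-10 10 3
17 1 8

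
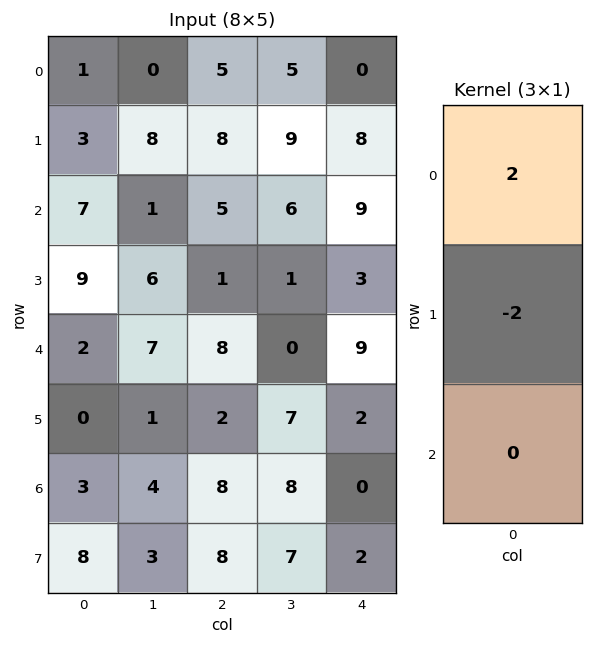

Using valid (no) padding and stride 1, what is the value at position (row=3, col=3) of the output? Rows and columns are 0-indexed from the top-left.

The receptive field on the input at this output position is [1 / 0 / 7]. Elementwise product with the kernel and sum: 1·2 + 0·-2.

2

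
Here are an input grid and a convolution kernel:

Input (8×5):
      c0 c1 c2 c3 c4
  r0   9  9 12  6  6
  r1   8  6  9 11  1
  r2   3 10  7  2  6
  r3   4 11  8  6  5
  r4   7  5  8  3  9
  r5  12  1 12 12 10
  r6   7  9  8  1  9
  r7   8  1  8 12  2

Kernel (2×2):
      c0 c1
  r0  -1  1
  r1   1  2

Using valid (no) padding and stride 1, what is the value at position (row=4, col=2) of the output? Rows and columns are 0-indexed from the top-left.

The receptive field on the input at this output position is [8 3 / 12 12]. Elementwise product with the kernel and sum: 8·-1 + 3·1 + 12·1 + 12·2.

31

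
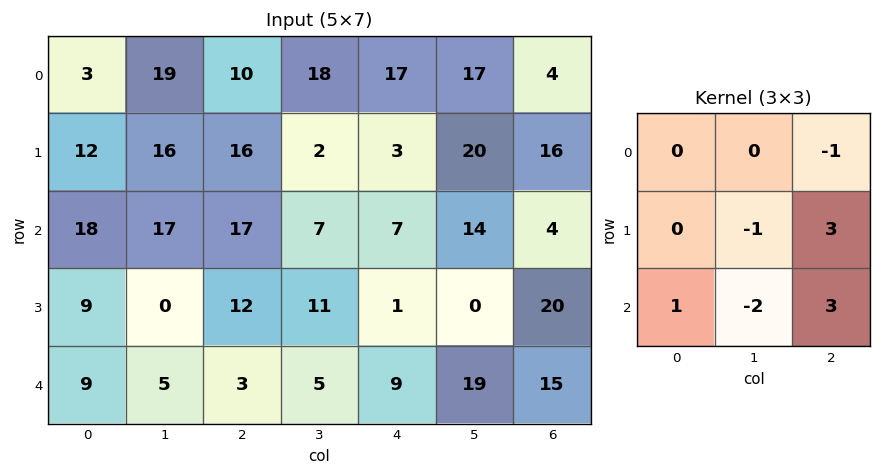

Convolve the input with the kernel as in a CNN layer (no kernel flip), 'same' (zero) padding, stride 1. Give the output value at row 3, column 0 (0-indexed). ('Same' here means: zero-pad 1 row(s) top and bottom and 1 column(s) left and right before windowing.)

The receptive field on the zero-padded input at this output position is [0 18 17 / 0 9 0 / 0 9 5]. Elementwise product with the kernel and sum: 17·-1 + 9·-1 + 0·3 + 0·1 + 9·-2 + 5·3.

-29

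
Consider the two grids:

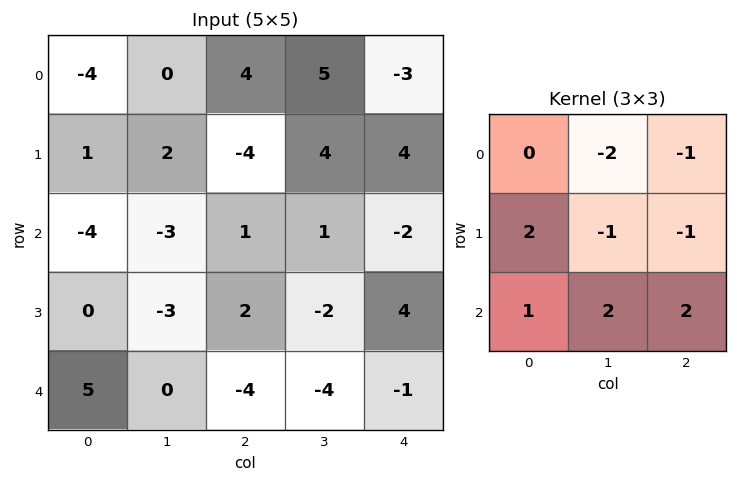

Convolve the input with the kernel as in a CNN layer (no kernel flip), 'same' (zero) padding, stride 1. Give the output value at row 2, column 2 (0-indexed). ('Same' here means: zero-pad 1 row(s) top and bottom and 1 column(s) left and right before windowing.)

-7

The receptive field on the zero-padded input at this output position is [2 -4 4 / -3 1 1 / -3 2 -2]. Elementwise product with the kernel and sum: -4·-2 + 4·-1 + -3·2 + 1·-1 + 1·-1 + -3·1 + 2·2 + -2·2.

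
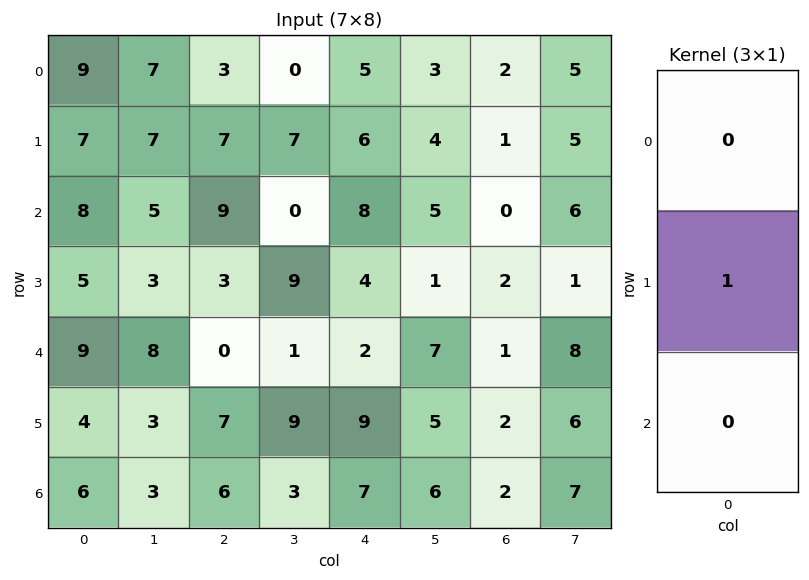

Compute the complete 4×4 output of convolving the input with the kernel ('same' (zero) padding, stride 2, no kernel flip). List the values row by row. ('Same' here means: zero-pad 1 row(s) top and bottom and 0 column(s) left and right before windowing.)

Output[0,0]: The receptive field on the zero-padded input at this output position is [0 / 9 / 7]. Elementwise product with the kernel and sum: 9·1.
Output[0,1]: The receptive field on the zero-padded input at this output position is [0 / 3 / 7]. Elementwise product with the kernel and sum: 3·1.

9 3 5 2
8 9 8 0
9 0 2 1
6 6 7 2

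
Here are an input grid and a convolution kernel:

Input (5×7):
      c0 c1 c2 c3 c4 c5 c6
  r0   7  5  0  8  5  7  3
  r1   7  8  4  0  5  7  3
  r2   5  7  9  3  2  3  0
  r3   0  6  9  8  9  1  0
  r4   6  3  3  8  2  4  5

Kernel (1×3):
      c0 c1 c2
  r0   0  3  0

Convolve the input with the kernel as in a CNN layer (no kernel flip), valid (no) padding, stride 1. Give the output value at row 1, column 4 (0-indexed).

21

The receptive field on the input at this output position is [5 7 3]. Elementwise product with the kernel and sum: 7·3.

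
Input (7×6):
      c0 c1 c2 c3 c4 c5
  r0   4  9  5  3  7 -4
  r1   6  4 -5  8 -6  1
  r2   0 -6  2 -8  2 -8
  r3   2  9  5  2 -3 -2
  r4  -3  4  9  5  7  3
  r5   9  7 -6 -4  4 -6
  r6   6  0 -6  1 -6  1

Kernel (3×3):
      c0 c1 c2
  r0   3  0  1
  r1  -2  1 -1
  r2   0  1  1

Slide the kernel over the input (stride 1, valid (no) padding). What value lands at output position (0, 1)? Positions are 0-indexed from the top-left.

3

The receptive field on the input at this output position is [9 5 3 / 4 -5 8 / -6 2 -8]. Elementwise product with the kernel and sum: 9·3 + 3·1 + 4·-2 + -5·1 + 8·-1 + 2·1 + -8·1.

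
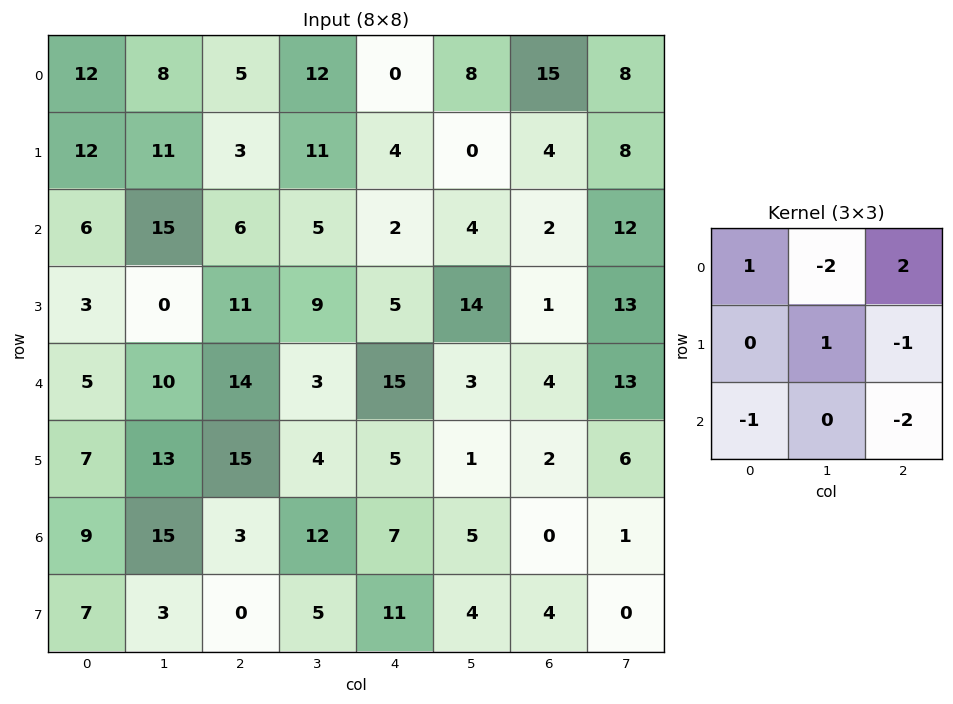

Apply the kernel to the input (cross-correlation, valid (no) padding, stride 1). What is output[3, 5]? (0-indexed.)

16

The receptive field on the input at this output position is [14 1 13 / 3 4 13 / 1 2 6]. Elementwise product with the kernel and sum: 14·1 + 1·-2 + 13·2 + 4·1 + 13·-1 + 1·-1 + 6·-2.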